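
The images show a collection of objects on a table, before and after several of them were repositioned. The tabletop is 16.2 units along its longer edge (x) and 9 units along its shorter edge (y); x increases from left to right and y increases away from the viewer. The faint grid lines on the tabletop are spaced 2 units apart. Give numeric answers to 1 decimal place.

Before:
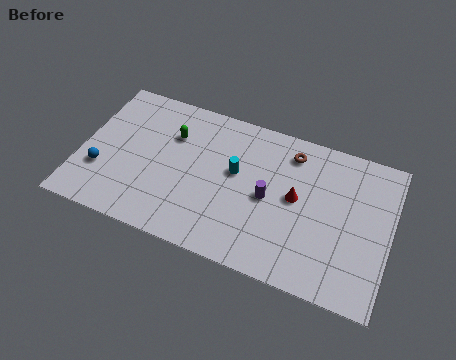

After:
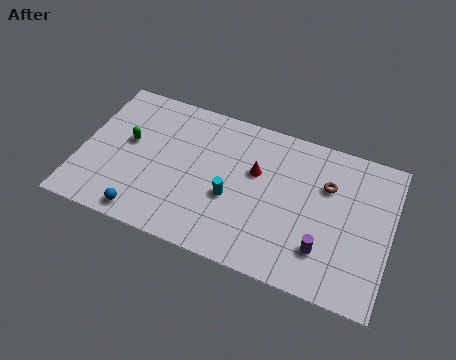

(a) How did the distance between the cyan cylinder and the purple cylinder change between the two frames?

+3.1

Before: roughly 2.0 units apart; after: 5.1. That's 3.1 units further apart.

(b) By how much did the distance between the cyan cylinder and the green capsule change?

+2.1

Before: roughly 3.7 units apart; after: 5.8. That's 2.1 units further apart.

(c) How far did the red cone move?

2.3

The red cone moved from about (11.3, 4.8) to (9.1, 5.6), a distance of √(2.2² + 0.8²) ≈ 2.3.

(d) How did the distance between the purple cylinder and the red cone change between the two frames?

+3.5

They were about 1.5 units apart before and 5.0 after — 3.5 units further apart.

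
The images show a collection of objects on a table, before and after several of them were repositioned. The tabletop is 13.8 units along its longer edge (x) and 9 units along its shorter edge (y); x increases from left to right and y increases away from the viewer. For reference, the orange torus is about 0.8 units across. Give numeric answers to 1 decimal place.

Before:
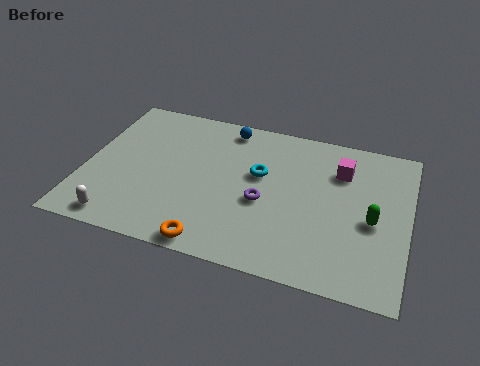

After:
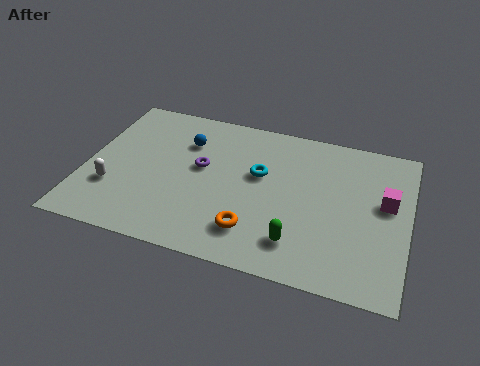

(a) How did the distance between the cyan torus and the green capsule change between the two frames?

-1.1

They were about 5.1 units apart before and 4.0 after — 1.1 units closer together.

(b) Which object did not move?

the cyan torus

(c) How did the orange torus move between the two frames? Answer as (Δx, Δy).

(1.6, 1.2)

The orange torus started near (5.8, 0.8) and ended near (7.4, 2.0).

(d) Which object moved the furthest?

the green capsule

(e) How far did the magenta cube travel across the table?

2.4

The magenta cube was near (10.8, 6.6) before and (12.8, 5.2) after, so it travelled √(2.0² + 1.4²) ≈ 2.4 units.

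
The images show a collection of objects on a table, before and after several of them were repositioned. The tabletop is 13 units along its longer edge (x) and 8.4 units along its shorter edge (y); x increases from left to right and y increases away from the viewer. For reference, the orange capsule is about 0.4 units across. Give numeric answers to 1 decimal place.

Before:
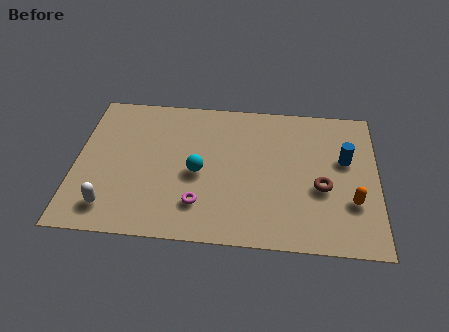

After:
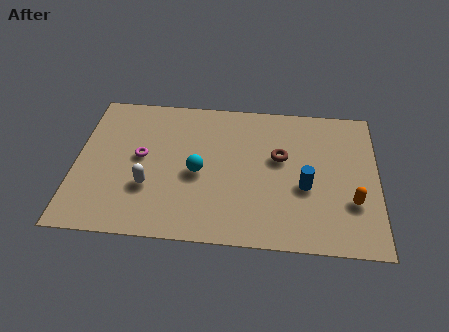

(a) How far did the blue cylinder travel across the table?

2.4

The blue cylinder moved from about (11.6, 5.1) to (9.9, 3.4), a distance of √(1.7² + 1.7²) ≈ 2.4.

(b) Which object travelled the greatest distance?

the magenta torus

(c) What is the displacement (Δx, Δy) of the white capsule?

(1.6, 1.3)

The white capsule started near (1.6, 1.5) and ended near (3.2, 2.8).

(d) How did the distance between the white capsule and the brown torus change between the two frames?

-3.2

They were about 9.2 units apart before and 6.0 after — 3.2 units closer together.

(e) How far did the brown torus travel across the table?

2.4

The brown torus was near (10.6, 3.4) before and (8.8, 5.0) after, so it travelled √(1.8² + 1.6²) ≈ 2.4 units.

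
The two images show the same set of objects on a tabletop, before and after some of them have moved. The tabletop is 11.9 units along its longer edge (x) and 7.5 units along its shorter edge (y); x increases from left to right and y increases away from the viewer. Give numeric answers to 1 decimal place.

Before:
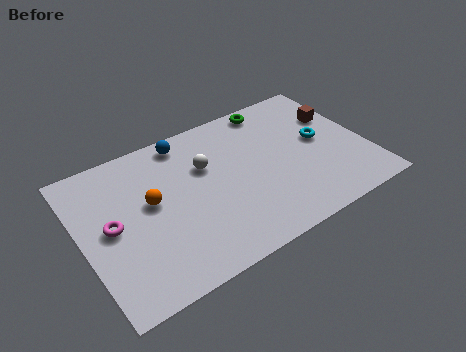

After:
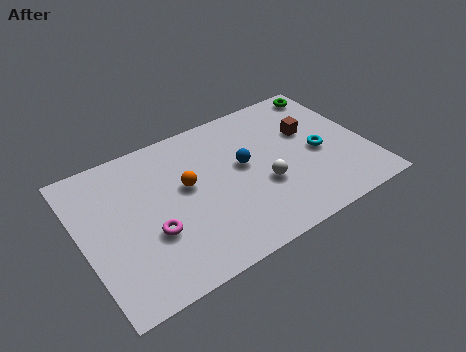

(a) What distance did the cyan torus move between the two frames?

0.6

From (10.1, 4.0) to (9.9, 3.4), the cyan torus covered √(0.2² + 0.6²) ≈ 0.6 units.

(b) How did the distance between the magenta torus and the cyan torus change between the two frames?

-1.7

Before: roughly 8.9 units apart; after: 7.2. That's 1.7 units closer together.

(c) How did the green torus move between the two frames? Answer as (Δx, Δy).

(2.5, -0.1)

The green torus was at about (8.5, 6.7) and moved to about (11.0, 6.6).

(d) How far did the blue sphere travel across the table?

3.2

From (4.7, 6.6) to (6.8, 4.2), the blue sphere covered √(2.1² + 2.4²) ≈ 3.2 units.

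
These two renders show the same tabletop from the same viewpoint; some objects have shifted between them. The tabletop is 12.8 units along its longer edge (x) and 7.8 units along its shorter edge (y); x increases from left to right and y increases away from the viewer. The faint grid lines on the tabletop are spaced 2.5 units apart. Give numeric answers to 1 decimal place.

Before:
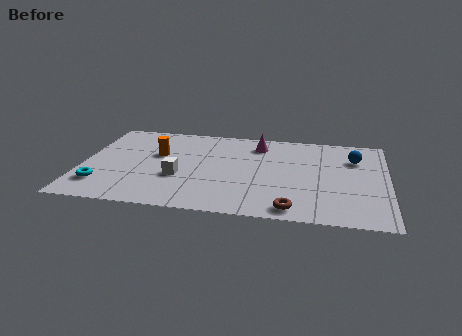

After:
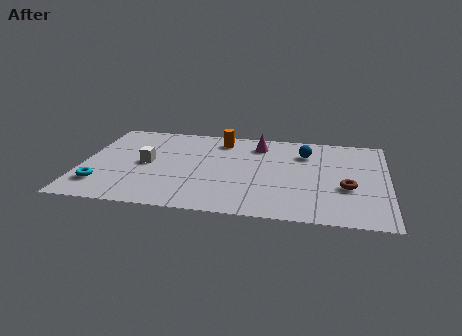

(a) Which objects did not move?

the magenta cone and the cyan torus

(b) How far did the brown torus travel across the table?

3.0

From (8.9, 0.9) to (11.1, 3.0), the brown torus covered √(2.2² + 2.1²) ≈ 3.0 units.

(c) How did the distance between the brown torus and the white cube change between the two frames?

+3.2

They were about 5.2 units apart before and 8.4 after — 3.2 units further apart.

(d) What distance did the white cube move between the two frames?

1.7

The white cube moved from about (4.1, 2.9) to (2.7, 3.9), a distance of √(1.4² + 1.0²) ≈ 1.7.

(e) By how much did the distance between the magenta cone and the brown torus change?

-0.6

They were about 5.6 units apart before and 5.0 after — 0.6 units closer together.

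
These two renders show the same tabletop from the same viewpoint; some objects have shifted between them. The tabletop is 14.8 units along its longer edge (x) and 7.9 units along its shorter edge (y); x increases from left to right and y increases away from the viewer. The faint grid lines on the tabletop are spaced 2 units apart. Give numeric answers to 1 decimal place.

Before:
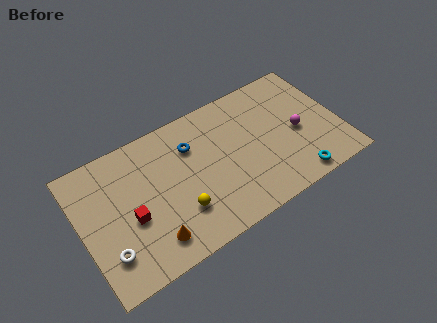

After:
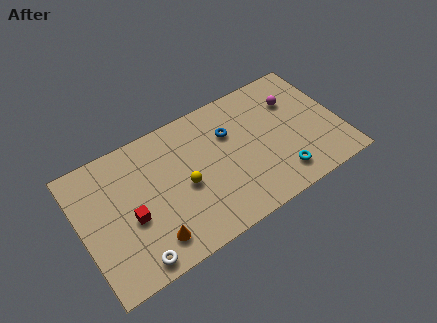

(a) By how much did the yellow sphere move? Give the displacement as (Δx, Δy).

(0.5, 1.3)

The yellow sphere started near (5.3, 2.3) and ended near (5.8, 3.6).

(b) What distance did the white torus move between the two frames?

1.7

The white torus was near (1.2, 2.0) before and (2.5, 0.9) after, so it travelled √(1.3² + 1.1²) ≈ 1.7 units.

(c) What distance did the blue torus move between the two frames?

2.2

The blue torus was near (6.5, 5.7) before and (8.7, 5.4) after, so it travelled √(2.2² + 0.3²) ≈ 2.2 units.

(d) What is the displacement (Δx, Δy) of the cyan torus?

(-0.8, 0.6)

The cyan torus was at about (11.8, 0.9) and moved to about (11.0, 1.5).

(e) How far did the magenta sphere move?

2.0

From (12.4, 3.6) to (12.5, 5.6), the magenta sphere covered √(0.1² + 2.0²) ≈ 2.0 units.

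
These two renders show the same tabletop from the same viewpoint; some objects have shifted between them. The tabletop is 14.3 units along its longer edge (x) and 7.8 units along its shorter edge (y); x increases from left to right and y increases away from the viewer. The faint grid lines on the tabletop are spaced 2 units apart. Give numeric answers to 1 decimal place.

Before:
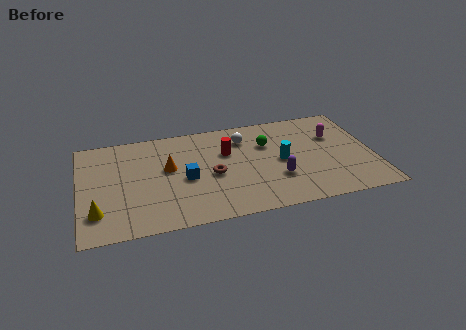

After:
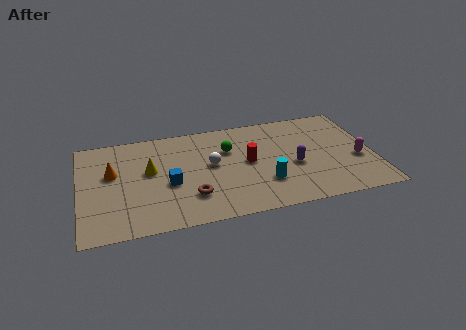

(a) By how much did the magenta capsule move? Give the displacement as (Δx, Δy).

(1.0, -2.1)

The magenta capsule started near (12.5, 5.2) and ended near (13.5, 3.1).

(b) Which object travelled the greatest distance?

the yellow cone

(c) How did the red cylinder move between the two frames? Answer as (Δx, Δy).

(1.0, -1.0)

The red cylinder started near (7.2, 5.1) and ended near (8.2, 4.1).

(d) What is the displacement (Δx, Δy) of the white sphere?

(-1.7, -1.7)

The white sphere started near (8.1, 6.0) and ended near (6.4, 4.3).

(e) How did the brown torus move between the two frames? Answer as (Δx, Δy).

(-1.1, -1.4)

The brown torus started near (6.4, 3.5) and ended near (5.3, 2.1).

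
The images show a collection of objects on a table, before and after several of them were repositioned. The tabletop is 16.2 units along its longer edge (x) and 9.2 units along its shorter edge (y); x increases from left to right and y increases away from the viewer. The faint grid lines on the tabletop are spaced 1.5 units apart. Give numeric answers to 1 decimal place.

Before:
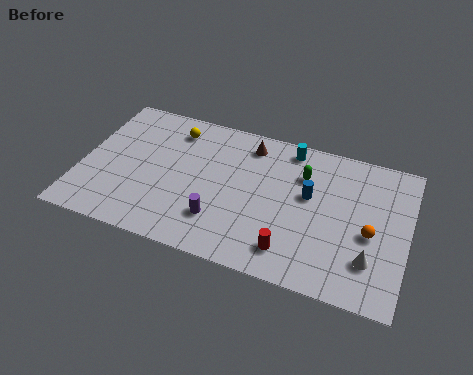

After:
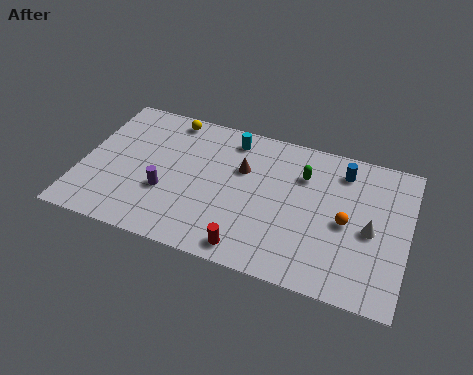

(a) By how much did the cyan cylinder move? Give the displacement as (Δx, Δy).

(-2.9, -0.3)

The cyan cylinder was at about (10.1, 8.1) and moved to about (7.2, 7.8).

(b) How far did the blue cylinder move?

2.6

From (11.3, 5.4) to (12.8, 7.5), the blue cylinder covered √(1.5² + 2.1²) ≈ 2.6 units.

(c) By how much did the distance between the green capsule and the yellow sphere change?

+0.4

They were about 6.7 units apart before and 7.1 after — 0.4 units further apart.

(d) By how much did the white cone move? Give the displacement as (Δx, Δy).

(-0.1, 1.8)

The white cone started near (14.5, 2.4) and ended near (14.4, 4.2).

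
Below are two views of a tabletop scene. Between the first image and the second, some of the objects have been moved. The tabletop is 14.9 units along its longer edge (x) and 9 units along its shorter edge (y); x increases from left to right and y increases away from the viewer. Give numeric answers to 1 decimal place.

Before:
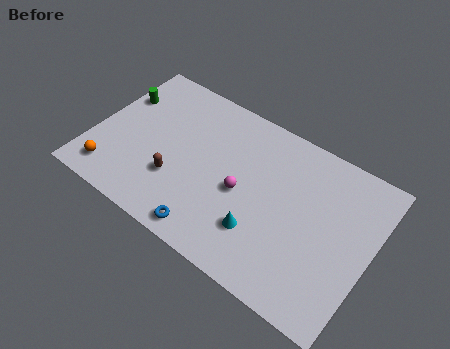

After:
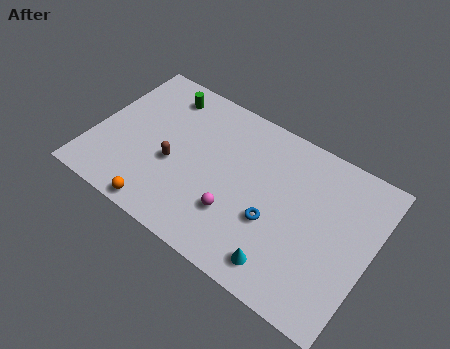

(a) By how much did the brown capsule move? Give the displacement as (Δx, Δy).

(-0.3, 0.8)

The brown capsule was at about (4.7, 2.9) and moved to about (4.4, 3.7).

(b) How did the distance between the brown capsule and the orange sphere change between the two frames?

-0.7

The distance was about 3.6 in the first image and 2.9 in the second, so they moved 0.7 units closer together.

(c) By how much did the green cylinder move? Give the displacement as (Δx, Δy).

(2.2, 1.3)

From the two frames, the green cylinder sits at roughly (0.9, 6.2) before and (3.1, 7.5) after.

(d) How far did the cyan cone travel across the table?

1.8

The cyan cone was near (9.4, 2.5) before and (10.8, 1.4) after, so it travelled √(1.4² + 1.1²) ≈ 1.8 units.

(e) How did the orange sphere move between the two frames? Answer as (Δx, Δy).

(2.9, -0.7)

From the two frames, the orange sphere sits at roughly (1.4, 1.5) before and (4.3, 0.8) after.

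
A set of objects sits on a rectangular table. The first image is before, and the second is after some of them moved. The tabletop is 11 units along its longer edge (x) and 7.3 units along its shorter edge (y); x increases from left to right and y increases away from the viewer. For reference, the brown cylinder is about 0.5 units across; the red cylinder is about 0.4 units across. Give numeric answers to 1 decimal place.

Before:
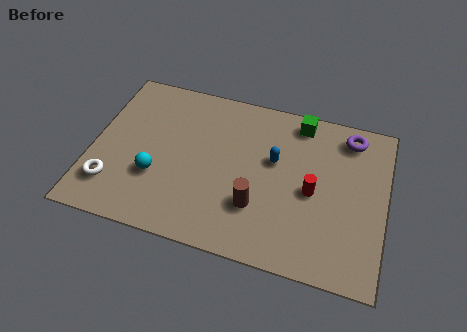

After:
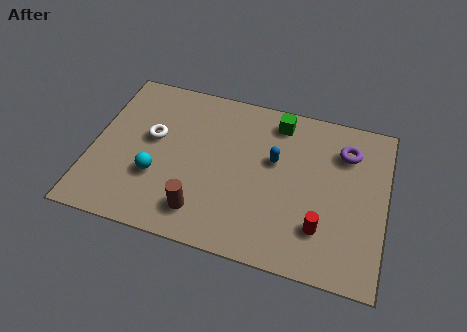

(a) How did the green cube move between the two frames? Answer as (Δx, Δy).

(-0.8, -0.2)

The green cube started near (7.6, 6.4) and ended near (6.8, 6.2).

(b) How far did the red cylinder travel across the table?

1.6

The red cylinder was near (8.3, 3.4) before and (8.7, 1.9) after, so it travelled √(0.4² + 1.5²) ≈ 1.6 units.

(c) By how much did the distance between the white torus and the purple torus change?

-2.4

They were about 9.7 units apart before and 7.3 after — 2.4 units closer together.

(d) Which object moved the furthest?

the white torus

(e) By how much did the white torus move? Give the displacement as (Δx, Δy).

(1.3, 2.5)

The white torus started near (0.9, 1.7) and ended near (2.2, 4.2).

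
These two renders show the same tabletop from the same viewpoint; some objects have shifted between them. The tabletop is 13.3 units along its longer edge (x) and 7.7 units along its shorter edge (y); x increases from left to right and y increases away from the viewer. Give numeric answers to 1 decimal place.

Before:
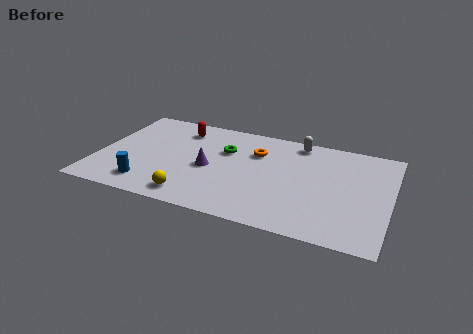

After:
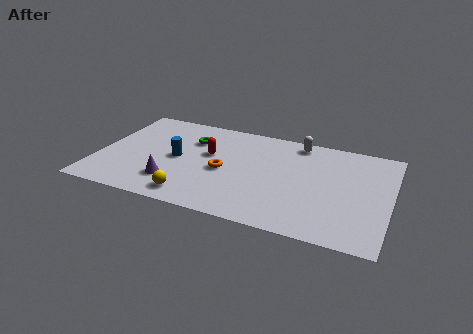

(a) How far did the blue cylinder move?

2.6

The blue cylinder was near (2.5, 1.4) before and (3.6, 3.8) after, so it travelled √(1.1² + 2.4²) ≈ 2.6 units.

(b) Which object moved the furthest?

the blue cylinder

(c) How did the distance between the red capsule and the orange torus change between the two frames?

-2.3

They were about 3.7 units apart before and 1.4 after — 2.3 units closer together.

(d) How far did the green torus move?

1.6

The green torus was near (5.7, 5.1) before and (4.1, 5.5) after, so it travelled √(1.6² + 0.4²) ≈ 1.6 units.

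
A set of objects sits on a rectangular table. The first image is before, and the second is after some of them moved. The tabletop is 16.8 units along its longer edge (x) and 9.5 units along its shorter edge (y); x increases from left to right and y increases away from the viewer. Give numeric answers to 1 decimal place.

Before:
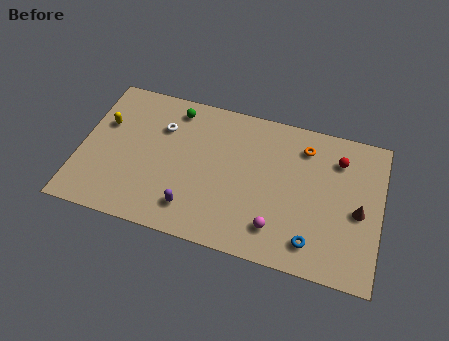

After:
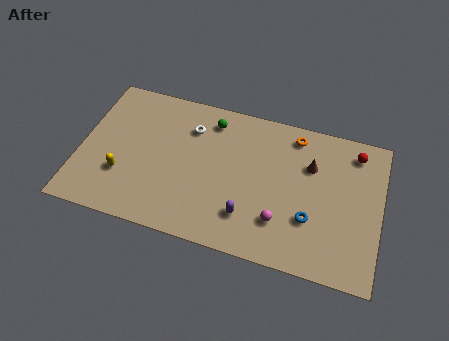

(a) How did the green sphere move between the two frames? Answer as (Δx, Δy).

(2.1, -0.2)

The green sphere was at about (5.0, 8.1) and moved to about (7.1, 7.9).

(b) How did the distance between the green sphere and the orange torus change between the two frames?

-2.7

The distance was about 7.4 in the first image and 4.7 in the second, so they moved 2.7 units closer together.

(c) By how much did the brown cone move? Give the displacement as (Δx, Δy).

(-2.8, 2.2)

The brown cone was at about (15.6, 4.3) and moved to about (12.8, 6.5).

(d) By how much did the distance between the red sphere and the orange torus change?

+1.5

The distance was about 1.9 in the first image and 3.4 in the second, so they moved 1.5 units further apart.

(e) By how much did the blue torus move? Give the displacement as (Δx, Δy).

(-0.2, 1.4)

From the two frames, the blue torus sits at roughly (13.2, 1.7) before and (13.0, 3.1) after.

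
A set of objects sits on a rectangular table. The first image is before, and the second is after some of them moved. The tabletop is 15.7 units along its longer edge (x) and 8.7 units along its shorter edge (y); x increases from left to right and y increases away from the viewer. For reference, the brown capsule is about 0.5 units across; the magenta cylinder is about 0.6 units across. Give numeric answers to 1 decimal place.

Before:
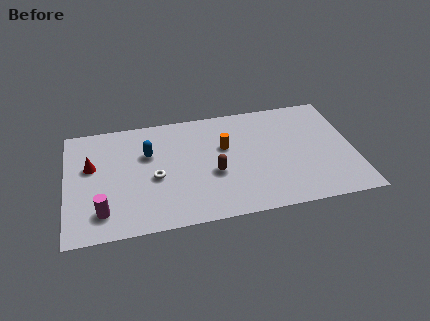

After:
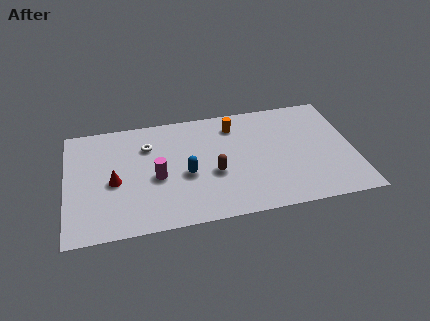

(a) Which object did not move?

the brown capsule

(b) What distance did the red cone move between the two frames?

1.8

The red cone was near (1.4, 5.3) before and (2.6, 3.9) after, so it travelled √(1.2² + 1.4²) ≈ 1.8 units.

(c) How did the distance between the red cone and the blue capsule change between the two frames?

+0.8

They were about 3.1 units apart before and 3.9 after — 0.8 units further apart.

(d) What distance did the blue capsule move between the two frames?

2.8

From (4.5, 5.7) to (6.5, 3.7), the blue capsule covered √(2.0² + 2.0²) ≈ 2.8 units.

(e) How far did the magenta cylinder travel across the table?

3.6

The magenta cylinder moved from about (1.9, 1.8) to (4.9, 3.8), a distance of √(3.0² + 2.0²) ≈ 3.6.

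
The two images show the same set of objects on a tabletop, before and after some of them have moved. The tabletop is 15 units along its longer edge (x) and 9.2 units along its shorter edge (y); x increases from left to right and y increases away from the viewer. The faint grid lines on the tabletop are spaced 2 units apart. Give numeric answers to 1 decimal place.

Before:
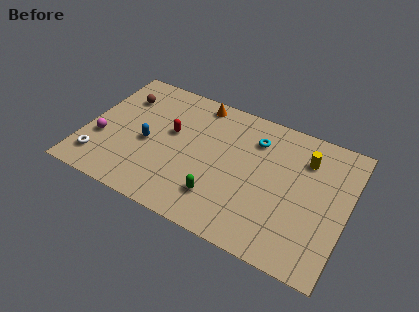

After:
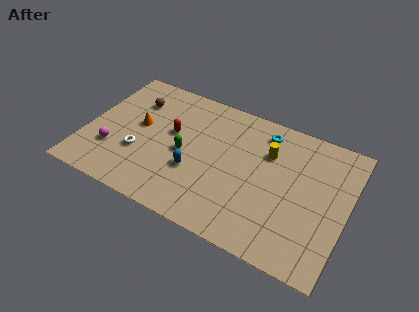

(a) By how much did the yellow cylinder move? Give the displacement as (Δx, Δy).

(-2.1, -0.5)

From the two frames, the yellow cylinder sits at roughly (12.4, 6.9) before and (10.3, 6.4) after.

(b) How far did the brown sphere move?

0.7

From (1.7, 6.8) to (2.4, 6.8), the brown sphere covered √(0.7² + 0.0²) ≈ 0.7 units.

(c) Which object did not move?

the red capsule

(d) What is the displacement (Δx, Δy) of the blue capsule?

(2.8, -0.8)

The blue capsule was at about (3.6, 4.1) and moved to about (6.4, 3.3).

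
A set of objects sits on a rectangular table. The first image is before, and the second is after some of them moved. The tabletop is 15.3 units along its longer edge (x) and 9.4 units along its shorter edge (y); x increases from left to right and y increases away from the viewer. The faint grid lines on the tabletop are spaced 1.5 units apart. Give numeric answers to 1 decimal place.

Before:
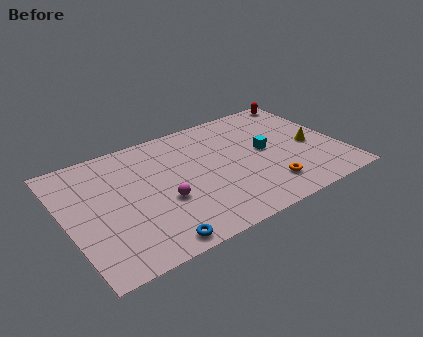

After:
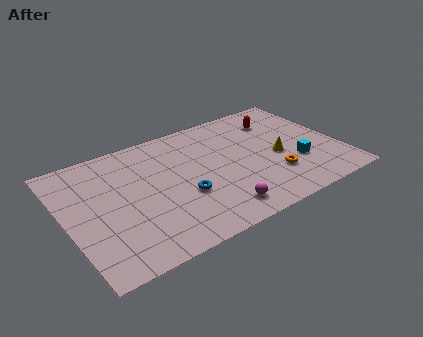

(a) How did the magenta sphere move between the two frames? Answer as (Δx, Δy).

(2.7, -2.1)

The magenta sphere started near (5.2, 3.6) and ended near (7.9, 1.5).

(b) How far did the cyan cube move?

2.3

The cyan cube was near (11.2, 4.9) before and (12.7, 3.1) after, so it travelled √(1.5² + 1.8²) ≈ 2.3 units.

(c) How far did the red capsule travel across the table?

2.3

The red capsule was near (14.3, 8.5) before and (12.4, 7.2) after, so it travelled √(1.9² + 1.3²) ≈ 2.3 units.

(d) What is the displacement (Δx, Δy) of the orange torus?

(0.5, 0.7)

From the two frames, the orange torus sits at roughly (10.8, 2.0) before and (11.3, 2.7) after.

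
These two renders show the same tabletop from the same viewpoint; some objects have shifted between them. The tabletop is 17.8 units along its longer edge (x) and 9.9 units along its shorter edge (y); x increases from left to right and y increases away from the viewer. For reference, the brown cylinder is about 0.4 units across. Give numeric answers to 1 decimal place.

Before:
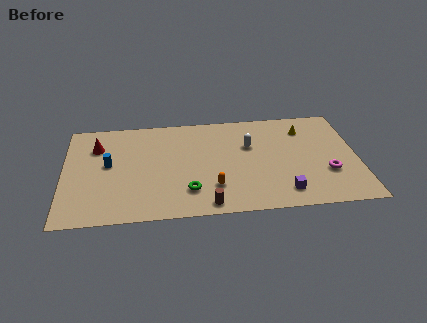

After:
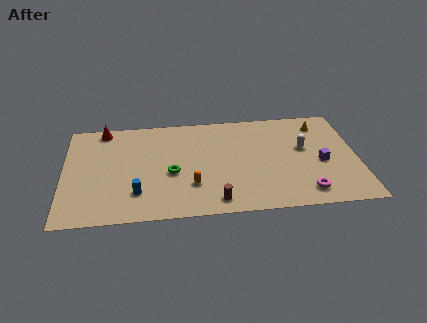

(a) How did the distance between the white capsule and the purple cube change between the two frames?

-3.3

Before: roughly 5.1 units apart; after: 1.8. That's 3.3 units closer together.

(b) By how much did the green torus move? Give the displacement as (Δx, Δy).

(-1.0, 1.8)

The green torus was at about (7.5, 2.4) and moved to about (6.5, 4.2).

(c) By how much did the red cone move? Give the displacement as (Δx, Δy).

(0.4, 1.7)

From the two frames, the red cone sits at roughly (2.0, 7.2) before and (2.4, 8.9) after.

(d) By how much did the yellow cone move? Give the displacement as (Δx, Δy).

(1.0, 0.4)

The yellow cone started near (14.7, 7.7) and ended near (15.7, 8.1).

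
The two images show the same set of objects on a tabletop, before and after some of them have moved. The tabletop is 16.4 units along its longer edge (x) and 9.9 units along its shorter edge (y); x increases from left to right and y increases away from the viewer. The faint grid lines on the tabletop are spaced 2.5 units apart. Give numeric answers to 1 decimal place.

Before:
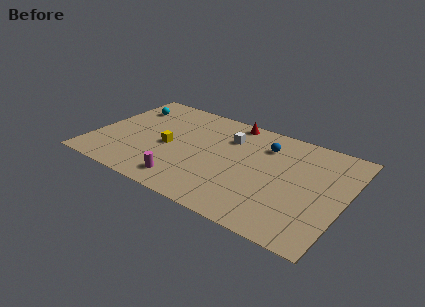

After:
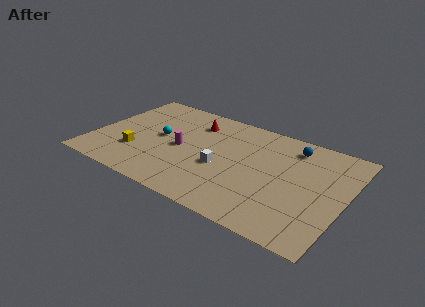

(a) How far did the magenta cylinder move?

3.2

The magenta cylinder moved from about (6.5, 1.6) to (5.7, 4.7), a distance of √(0.8² + 3.1²) ≈ 3.2.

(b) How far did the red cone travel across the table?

2.6

The red cone moved from about (8.4, 9.0) to (6.1, 7.7), a distance of √(2.3² + 1.3²) ≈ 2.6.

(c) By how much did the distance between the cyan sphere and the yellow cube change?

-2.0

The distance was about 4.5 in the first image and 2.5 in the second, so they moved 2.0 units closer together.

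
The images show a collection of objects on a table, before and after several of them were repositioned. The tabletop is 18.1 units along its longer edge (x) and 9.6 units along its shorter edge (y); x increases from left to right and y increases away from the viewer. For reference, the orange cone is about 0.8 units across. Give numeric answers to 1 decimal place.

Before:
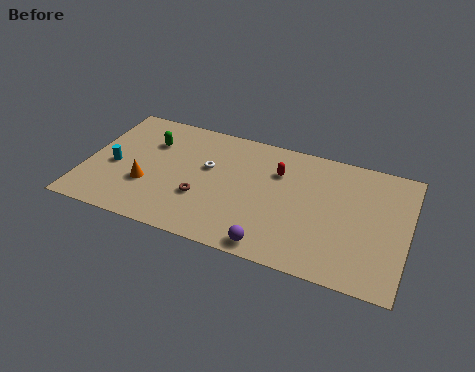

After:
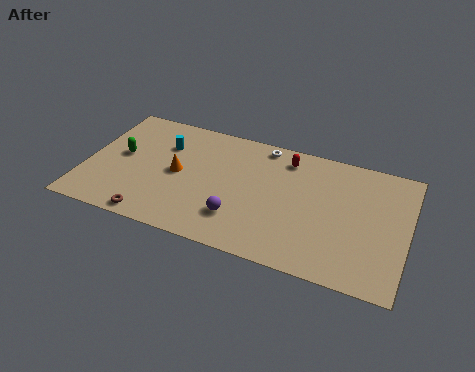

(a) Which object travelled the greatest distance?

the white torus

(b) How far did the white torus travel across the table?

4.0

The white torus moved from about (6.8, 5.8) to (9.7, 8.6), a distance of √(2.9² + 2.8²) ≈ 4.0.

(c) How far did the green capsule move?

2.2

The green capsule was near (3.4, 6.8) before and (1.9, 5.2) after, so it travelled √(1.5² + 1.6²) ≈ 2.2 units.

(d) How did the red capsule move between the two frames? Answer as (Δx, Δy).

(0.4, 1.2)

The red capsule started near (10.7, 6.8) and ended near (11.1, 8.0).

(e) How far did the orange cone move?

2.2

The orange cone moved from about (3.6, 3.3) to (5.2, 4.8), a distance of √(1.6² + 1.5²) ≈ 2.2.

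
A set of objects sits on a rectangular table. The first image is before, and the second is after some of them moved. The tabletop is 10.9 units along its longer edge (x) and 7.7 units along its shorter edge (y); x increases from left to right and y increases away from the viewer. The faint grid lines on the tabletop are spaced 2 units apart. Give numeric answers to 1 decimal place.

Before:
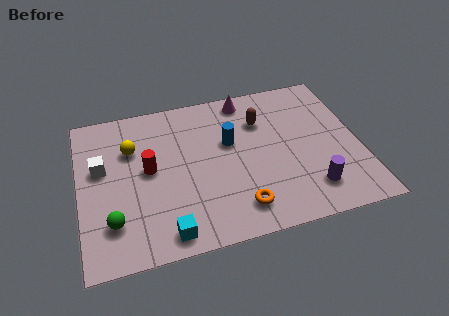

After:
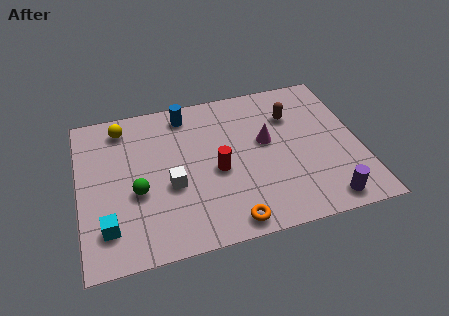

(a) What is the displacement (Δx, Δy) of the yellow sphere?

(-0.3, 1.2)

From the two frames, the yellow sphere sits at roughly (2.1, 5.3) before and (1.8, 6.5) after.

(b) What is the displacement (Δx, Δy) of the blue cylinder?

(-1.6, 1.9)

The blue cylinder was at about (5.9, 4.7) and moved to about (4.3, 6.6).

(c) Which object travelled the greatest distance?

the white cube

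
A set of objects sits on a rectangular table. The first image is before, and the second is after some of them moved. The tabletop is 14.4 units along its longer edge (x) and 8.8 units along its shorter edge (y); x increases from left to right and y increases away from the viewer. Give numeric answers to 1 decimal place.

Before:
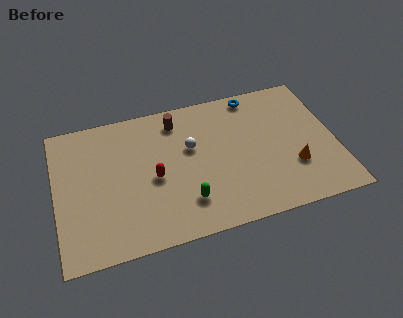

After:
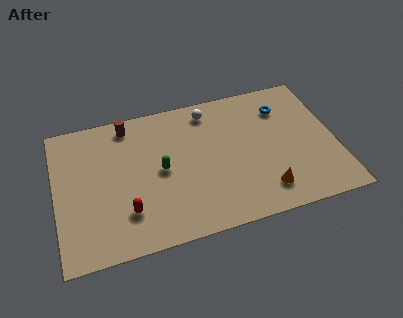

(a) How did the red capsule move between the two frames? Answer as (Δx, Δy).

(-1.5, -1.7)

The red capsule started near (5.0, 4.0) and ended near (3.5, 2.3).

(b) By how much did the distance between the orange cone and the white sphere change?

+0.6

They were about 5.7 units apart before and 6.3 after — 0.6 units further apart.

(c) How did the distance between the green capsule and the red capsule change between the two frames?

+0.4

Before: roughly 2.4 units apart; after: 2.8. That's 0.4 units further apart.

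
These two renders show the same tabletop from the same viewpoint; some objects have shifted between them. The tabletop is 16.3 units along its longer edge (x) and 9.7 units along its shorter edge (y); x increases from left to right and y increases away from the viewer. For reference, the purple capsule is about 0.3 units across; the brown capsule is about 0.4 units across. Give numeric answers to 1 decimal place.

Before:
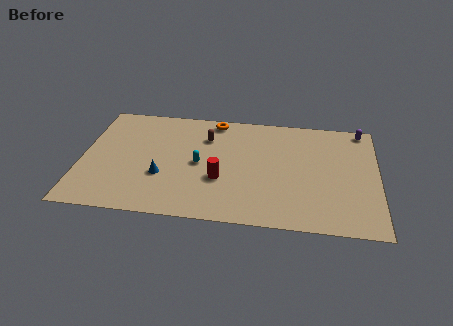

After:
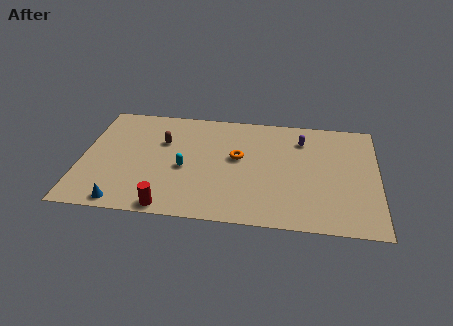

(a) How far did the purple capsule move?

3.5

The purple capsule was near (15.4, 8.8) before and (12.1, 7.5) after, so it travelled √(3.3² + 1.3²) ≈ 3.5 units.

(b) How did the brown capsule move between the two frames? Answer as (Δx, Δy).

(-2.4, -0.7)

From the two frames, the brown capsule sits at roughly (6.8, 7.1) before and (4.4, 6.4) after.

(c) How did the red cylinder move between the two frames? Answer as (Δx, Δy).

(-2.7, -2.7)

From the two frames, the red cylinder sits at roughly (7.7, 3.5) before and (5.0, 0.8) after.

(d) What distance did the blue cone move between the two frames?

3.2

The blue cone moved from about (4.5, 3.4) to (2.5, 0.9), a distance of √(2.0² + 2.5²) ≈ 3.2.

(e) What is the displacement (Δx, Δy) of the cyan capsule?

(-0.8, -0.5)

The cyan capsule was at about (6.5, 4.7) and moved to about (5.7, 4.2).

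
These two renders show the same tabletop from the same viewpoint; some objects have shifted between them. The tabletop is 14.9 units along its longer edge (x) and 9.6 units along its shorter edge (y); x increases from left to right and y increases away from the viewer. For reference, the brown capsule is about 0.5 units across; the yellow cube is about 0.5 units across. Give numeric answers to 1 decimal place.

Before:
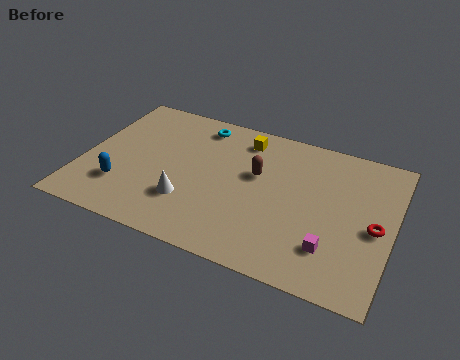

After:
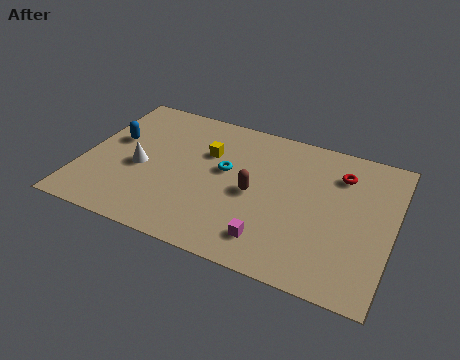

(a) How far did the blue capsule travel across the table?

3.2

The blue capsule was near (2.1, 2.6) before and (1.3, 5.7) after, so it travelled √(0.8² + 3.1²) ≈ 3.2 units.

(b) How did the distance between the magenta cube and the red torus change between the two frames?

+3.4

They were about 2.8 units apart before and 6.2 after — 3.4 units further apart.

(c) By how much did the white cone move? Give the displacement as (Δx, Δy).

(-2.5, 1.4)

From the two frames, the white cone sits at roughly (5.3, 2.8) before and (2.8, 4.2) after.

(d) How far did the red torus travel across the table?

3.5

From (14.1, 4.4) to (12.2, 7.3), the red torus covered √(1.9² + 2.9²) ≈ 3.5 units.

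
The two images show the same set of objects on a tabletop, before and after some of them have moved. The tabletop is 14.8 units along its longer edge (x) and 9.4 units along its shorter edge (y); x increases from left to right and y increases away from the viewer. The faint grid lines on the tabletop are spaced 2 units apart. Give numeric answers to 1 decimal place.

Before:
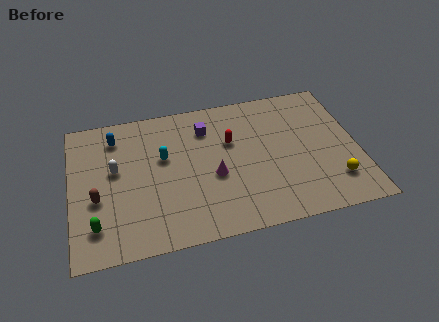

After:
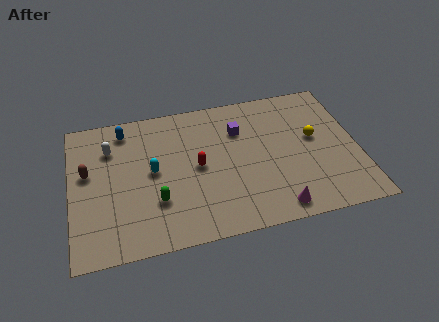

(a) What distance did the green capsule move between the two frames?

3.2

The green capsule moved from about (1.2, 2.0) to (4.3, 2.9), a distance of √(3.1² + 0.9²) ≈ 3.2.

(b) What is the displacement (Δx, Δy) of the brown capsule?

(-0.4, 1.8)

The brown capsule started near (1.3, 3.7) and ended near (0.9, 5.5).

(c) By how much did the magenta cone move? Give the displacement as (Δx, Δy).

(3.0, -2.8)

The magenta cone started near (7.3, 3.9) and ended near (10.3, 1.1).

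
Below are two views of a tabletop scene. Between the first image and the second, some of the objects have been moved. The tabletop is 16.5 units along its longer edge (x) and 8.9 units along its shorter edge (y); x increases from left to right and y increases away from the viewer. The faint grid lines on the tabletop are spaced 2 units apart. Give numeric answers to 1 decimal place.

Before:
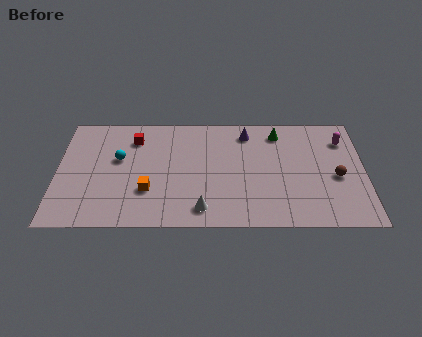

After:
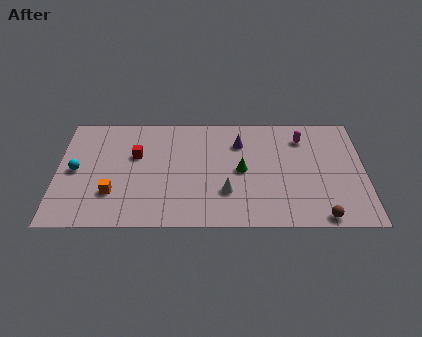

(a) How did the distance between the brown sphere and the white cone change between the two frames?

-2.3

The distance was about 7.6 in the first image and 5.3 in the second, so they moved 2.3 units closer together.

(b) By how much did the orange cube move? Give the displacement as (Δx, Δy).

(-1.9, -0.2)

The orange cube was at about (4.9, 2.8) and moved to about (3.0, 2.6).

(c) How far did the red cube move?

1.3

The red cube moved from about (4.1, 6.9) to (4.2, 5.6), a distance of √(0.1² + 1.3²) ≈ 1.3.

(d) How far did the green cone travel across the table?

3.6

The green cone moved from about (11.9, 7.4) to (9.9, 4.4), a distance of √(2.0² + 3.0²) ≈ 3.6.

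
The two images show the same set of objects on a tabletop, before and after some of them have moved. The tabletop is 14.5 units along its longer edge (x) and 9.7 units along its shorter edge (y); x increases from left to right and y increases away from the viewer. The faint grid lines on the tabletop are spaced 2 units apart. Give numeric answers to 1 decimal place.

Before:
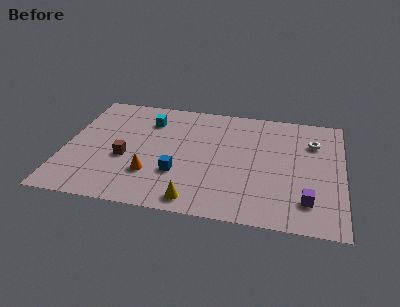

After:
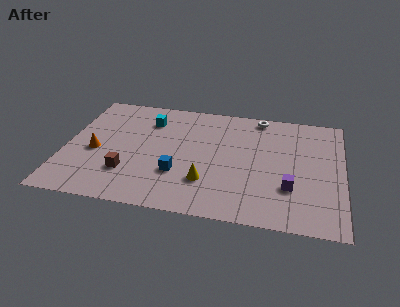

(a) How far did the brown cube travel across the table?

1.2

The brown cube moved from about (3.2, 3.9) to (3.4, 2.7), a distance of √(0.2² + 1.2²) ≈ 1.2.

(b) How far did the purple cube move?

1.3

The purple cube was near (12.7, 2.1) before and (11.8, 3.0) after, so it travelled √(0.9² + 0.9²) ≈ 1.3 units.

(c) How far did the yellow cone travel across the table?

1.7

From (7.0, 1.1) to (7.5, 2.7), the yellow cone covered √(0.5² + 1.6²) ≈ 1.7 units.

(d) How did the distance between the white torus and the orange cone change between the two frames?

+0.3

They were about 9.3 units apart before and 9.6 after — 0.3 units further apart.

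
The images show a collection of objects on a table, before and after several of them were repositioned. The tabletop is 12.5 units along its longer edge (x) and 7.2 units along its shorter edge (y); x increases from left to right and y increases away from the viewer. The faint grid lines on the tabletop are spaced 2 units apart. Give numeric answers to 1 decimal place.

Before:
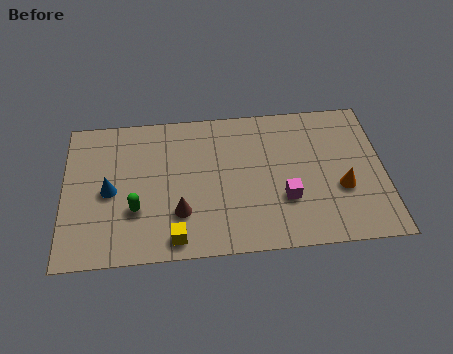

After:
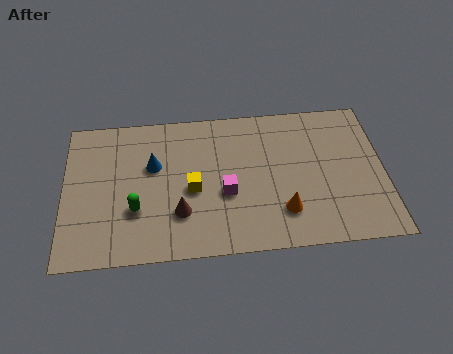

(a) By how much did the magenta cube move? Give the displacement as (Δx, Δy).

(-2.3, 0.5)

The magenta cube started near (8.6, 2.4) and ended near (6.3, 2.9).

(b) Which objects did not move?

the brown cone and the green capsule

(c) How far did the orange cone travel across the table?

2.5

From (10.8, 2.7) to (8.5, 1.8), the orange cone covered √(2.3² + 0.9²) ≈ 2.5 units.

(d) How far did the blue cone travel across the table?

2.0

From (1.8, 3.4) to (3.5, 4.5), the blue cone covered √(1.7² + 1.1²) ≈ 2.0 units.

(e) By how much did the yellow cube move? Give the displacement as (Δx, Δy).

(0.7, 2.3)

From the two frames, the yellow cube sits at roughly (4.3, 0.9) before and (5.0, 3.2) after.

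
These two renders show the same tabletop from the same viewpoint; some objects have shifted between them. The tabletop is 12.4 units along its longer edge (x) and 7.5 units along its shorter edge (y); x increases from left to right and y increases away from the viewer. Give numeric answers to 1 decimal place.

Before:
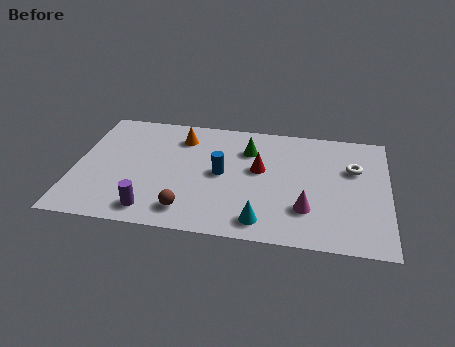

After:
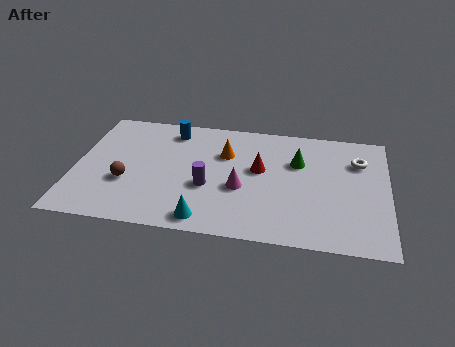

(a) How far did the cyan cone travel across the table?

2.2

The cyan cone moved from about (7.5, 1.1) to (5.3, 0.9), a distance of √(2.2² + 0.2²) ≈ 2.2.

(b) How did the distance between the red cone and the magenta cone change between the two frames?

-1.4

The distance was about 2.9 in the first image and 1.5 in the second, so they moved 1.4 units closer together.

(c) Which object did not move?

the red cone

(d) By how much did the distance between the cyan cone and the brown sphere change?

+0.8

The distance was about 2.9 in the first image and 3.7 in the second, so they moved 0.8 units further apart.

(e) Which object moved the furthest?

the blue cylinder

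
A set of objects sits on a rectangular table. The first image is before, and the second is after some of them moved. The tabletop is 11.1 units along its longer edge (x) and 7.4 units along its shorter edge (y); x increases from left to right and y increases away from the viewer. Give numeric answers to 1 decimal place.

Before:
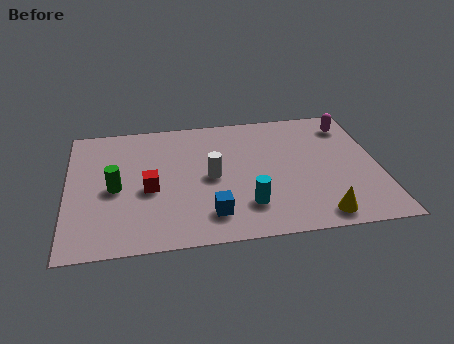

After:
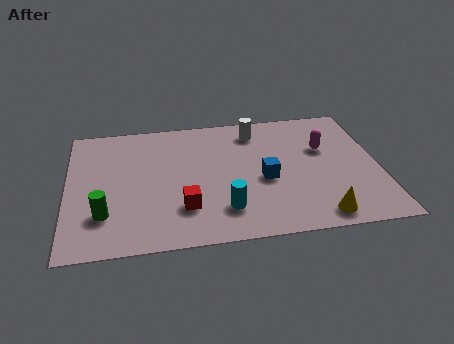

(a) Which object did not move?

the yellow cone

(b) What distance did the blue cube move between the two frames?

2.6

From (5.0, 1.5) to (7.0, 3.2), the blue cube covered √(2.0² + 1.7²) ≈ 2.6 units.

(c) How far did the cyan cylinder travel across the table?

0.8

From (6.3, 1.8) to (5.5, 1.7), the cyan cylinder covered √(0.8² + 0.1²) ≈ 0.8 units.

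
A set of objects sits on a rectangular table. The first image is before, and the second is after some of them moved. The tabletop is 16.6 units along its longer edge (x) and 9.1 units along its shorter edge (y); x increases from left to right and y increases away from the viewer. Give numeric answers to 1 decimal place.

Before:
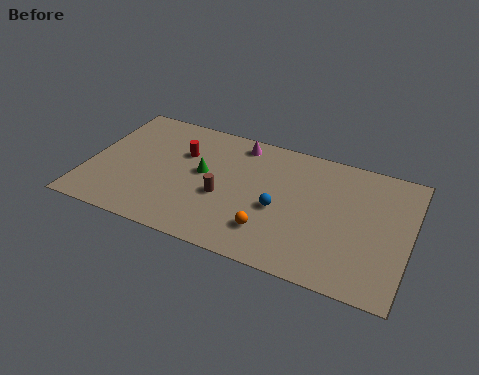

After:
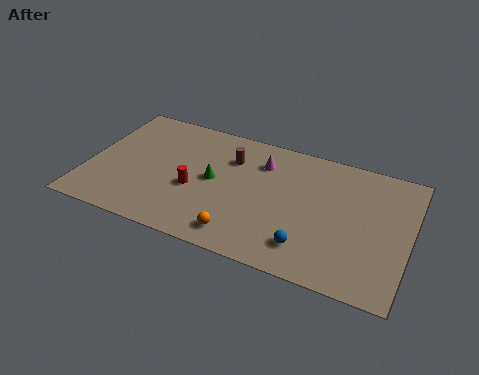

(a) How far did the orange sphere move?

1.6

From (9.7, 2.2) to (8.3, 1.4), the orange sphere covered √(1.4² + 0.8²) ≈ 1.6 units.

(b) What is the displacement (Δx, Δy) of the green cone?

(0.6, -0.3)

The green cone was at about (5.9, 5.0) and moved to about (6.5, 4.7).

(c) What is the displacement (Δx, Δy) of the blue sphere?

(1.7, -2.0)

From the two frames, the blue sphere sits at roughly (10.0, 3.9) before and (11.7, 1.9) after.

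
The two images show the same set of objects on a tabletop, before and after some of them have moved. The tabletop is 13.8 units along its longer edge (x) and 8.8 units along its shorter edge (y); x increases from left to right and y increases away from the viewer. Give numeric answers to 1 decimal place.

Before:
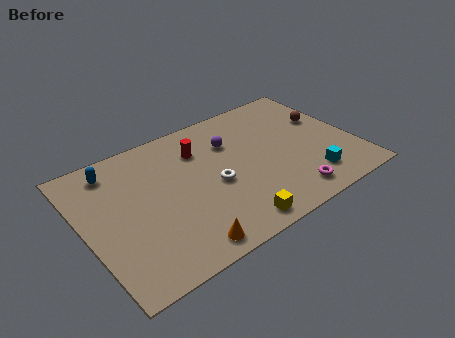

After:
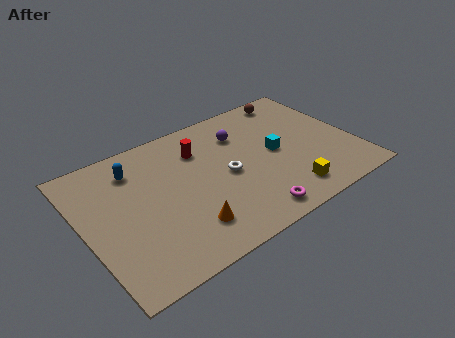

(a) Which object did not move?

the red cylinder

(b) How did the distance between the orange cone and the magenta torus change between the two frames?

-2.4

They were about 5.6 units apart before and 3.2 after — 2.4 units closer together.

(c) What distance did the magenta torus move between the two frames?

2.1

The magenta torus moved from about (9.9, 1.3) to (7.8, 1.1), a distance of √(2.1² + 0.2²) ≈ 2.1.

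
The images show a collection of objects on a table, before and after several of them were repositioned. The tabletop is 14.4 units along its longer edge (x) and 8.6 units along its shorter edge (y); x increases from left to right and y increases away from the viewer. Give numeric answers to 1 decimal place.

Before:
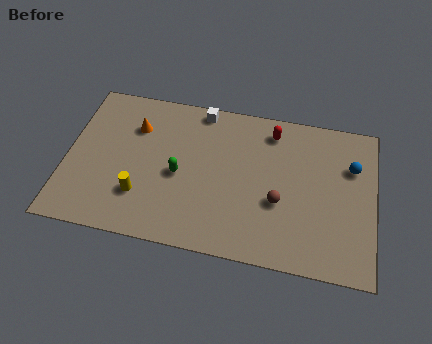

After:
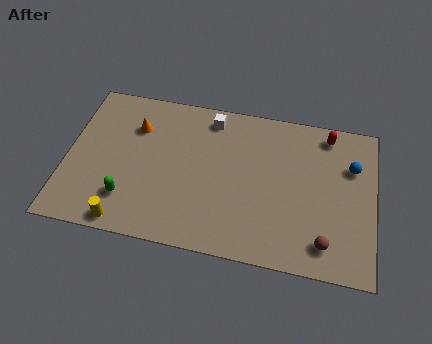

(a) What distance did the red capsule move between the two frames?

2.6

From (9.5, 7.2) to (12.1, 7.5), the red capsule covered √(2.6² + 0.3²) ≈ 2.6 units.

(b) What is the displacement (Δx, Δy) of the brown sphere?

(2.2, -1.8)

The brown sphere started near (10.0, 3.3) and ended near (12.2, 1.5).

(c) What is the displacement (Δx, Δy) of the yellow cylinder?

(-0.6, -1.6)

The yellow cylinder was at about (3.6, 2.4) and moved to about (3.0, 0.8).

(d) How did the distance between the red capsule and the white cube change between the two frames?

+2.0

They were about 3.5 units apart before and 5.5 after — 2.0 units further apart.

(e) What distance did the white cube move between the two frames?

0.6

The white cube moved from about (6.1, 7.8) to (6.6, 7.4), a distance of √(0.5² + 0.4²) ≈ 0.6.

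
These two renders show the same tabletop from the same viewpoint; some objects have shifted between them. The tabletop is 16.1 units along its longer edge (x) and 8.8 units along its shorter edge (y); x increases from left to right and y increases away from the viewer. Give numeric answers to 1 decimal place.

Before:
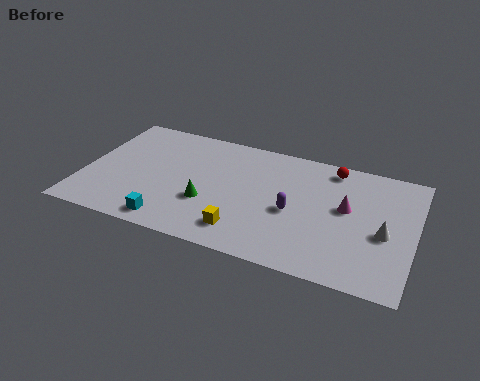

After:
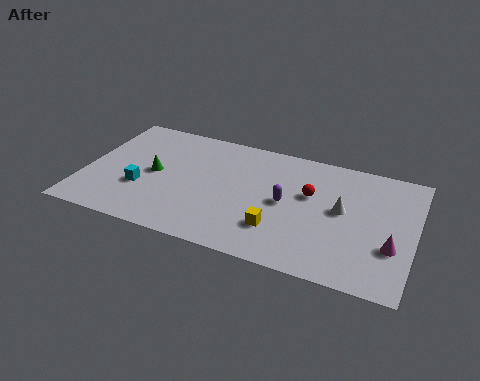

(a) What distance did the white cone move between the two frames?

2.3

From (14.7, 3.8) to (12.6, 4.8), the white cone covered √(2.1² + 1.0²) ≈ 2.3 units.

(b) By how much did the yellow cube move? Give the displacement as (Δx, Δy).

(1.6, 0.7)

The yellow cube was at about (8.1, 1.7) and moved to about (9.7, 2.4).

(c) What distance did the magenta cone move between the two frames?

3.0

From (12.8, 5.0) to (15.1, 3.0), the magenta cone covered √(2.3² + 2.0²) ≈ 3.0 units.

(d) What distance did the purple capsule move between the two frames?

0.6

From (10.3, 3.9) to (9.9, 4.4), the purple capsule covered √(0.4² + 0.5²) ≈ 0.6 units.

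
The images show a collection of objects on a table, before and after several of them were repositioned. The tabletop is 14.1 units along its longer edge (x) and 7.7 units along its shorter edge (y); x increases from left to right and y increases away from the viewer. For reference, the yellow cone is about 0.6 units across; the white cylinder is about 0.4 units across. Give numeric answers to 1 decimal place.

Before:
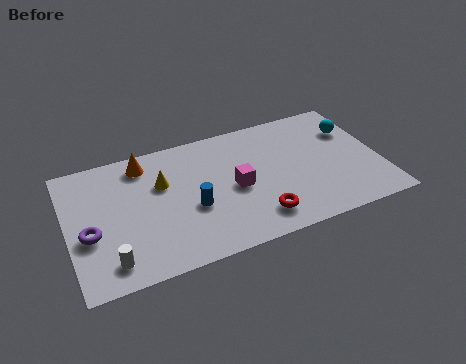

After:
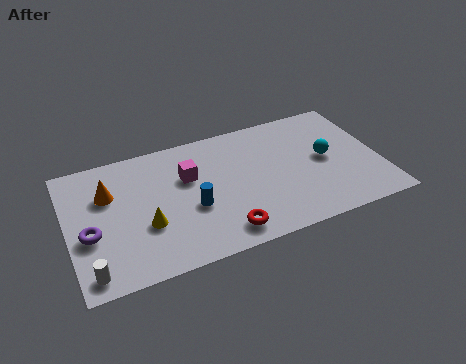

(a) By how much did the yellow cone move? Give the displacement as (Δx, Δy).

(-0.9, -2.2)

The yellow cone was at about (4.3, 5.0) and moved to about (3.4, 2.8).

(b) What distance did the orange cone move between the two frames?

2.1

The orange cone moved from about (3.6, 6.5) to (1.9, 5.2), a distance of √(1.7² + 1.3²) ≈ 2.1.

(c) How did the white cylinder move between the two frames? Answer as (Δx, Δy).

(-0.9, -0.3)

The white cylinder started near (1.7, 1.3) and ended near (0.8, 1.0).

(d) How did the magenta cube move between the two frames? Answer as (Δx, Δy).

(-2.0, 1.4)

The magenta cube started near (7.5, 3.6) and ended near (5.5, 5.0).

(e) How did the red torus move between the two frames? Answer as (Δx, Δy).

(-1.6, -0.3)

The red torus started near (8.3, 1.5) and ended near (6.7, 1.2).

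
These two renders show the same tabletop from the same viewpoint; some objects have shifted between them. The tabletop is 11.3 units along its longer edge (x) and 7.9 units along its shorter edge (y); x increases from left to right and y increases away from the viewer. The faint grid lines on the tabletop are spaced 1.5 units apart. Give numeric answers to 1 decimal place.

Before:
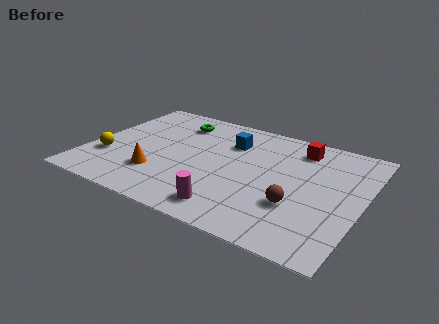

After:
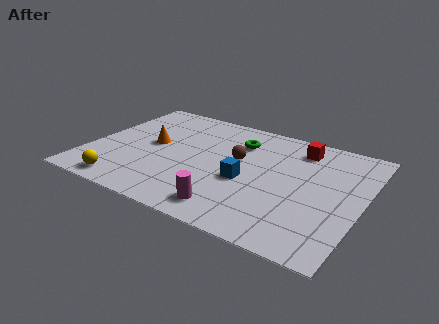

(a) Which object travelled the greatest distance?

the brown sphere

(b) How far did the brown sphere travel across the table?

3.4

From (8.8, 2.6) to (6.1, 4.6), the brown sphere covered √(2.7² + 2.0²) ≈ 3.4 units.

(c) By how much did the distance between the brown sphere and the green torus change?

-5.4

The distance was about 6.7 in the first image and 1.3 in the second, so they moved 5.4 units closer together.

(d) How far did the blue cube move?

2.6

The blue cube was near (5.6, 5.7) before and (6.6, 3.3) after, so it travelled √(1.0² + 2.4²) ≈ 2.6 units.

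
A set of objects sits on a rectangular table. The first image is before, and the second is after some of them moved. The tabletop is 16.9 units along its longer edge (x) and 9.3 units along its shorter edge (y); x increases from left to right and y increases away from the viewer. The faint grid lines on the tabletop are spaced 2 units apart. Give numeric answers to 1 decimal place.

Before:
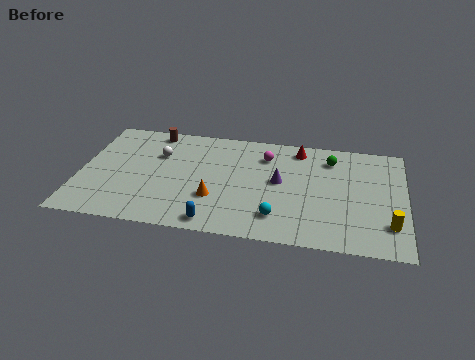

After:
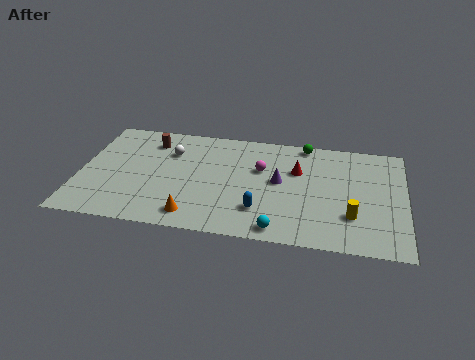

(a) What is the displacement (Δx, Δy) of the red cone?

(0.0, -1.9)

The red cone was at about (11.3, 8.0) and moved to about (11.3, 6.1).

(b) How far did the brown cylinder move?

0.9

The brown cylinder moved from about (3.6, 8.3) to (3.5, 7.4), a distance of √(0.1² + 0.9²) ≈ 0.9.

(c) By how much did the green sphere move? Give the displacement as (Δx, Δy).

(-1.4, 1.1)

The green sphere started near (13.0, 7.4) and ended near (11.6, 8.5).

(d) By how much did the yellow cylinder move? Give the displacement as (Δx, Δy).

(-1.9, 0.4)

The yellow cylinder was at about (16.1, 2.3) and moved to about (14.2, 2.7).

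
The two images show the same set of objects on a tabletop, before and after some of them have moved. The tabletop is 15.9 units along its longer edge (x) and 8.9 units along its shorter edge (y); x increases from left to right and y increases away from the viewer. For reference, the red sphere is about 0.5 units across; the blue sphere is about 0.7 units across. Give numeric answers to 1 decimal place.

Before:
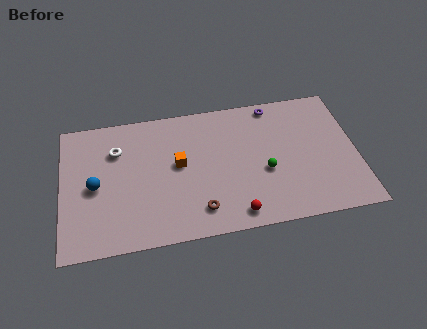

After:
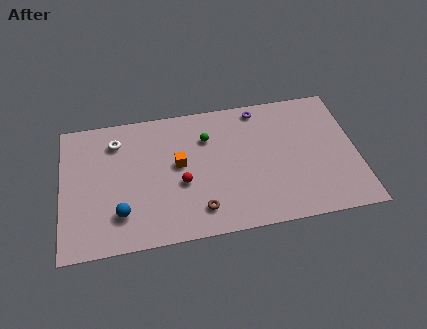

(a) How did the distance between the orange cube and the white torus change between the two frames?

+0.3

The distance was about 3.6 in the first image and 3.9 in the second, so they moved 0.3 units further apart.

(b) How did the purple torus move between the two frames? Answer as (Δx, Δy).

(-0.8, -0.1)

The purple torus was at about (11.6, 8.0) and moved to about (10.8, 7.9).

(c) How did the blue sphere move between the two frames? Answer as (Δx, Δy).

(1.3, -2.0)

The blue sphere started near (1.8, 4.2) and ended near (3.1, 2.2).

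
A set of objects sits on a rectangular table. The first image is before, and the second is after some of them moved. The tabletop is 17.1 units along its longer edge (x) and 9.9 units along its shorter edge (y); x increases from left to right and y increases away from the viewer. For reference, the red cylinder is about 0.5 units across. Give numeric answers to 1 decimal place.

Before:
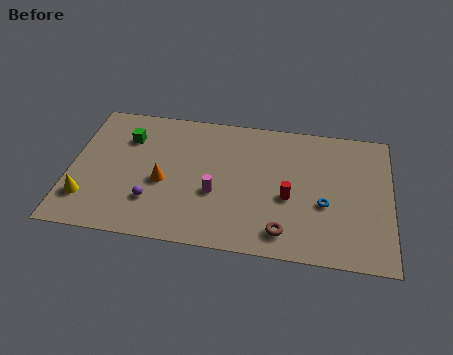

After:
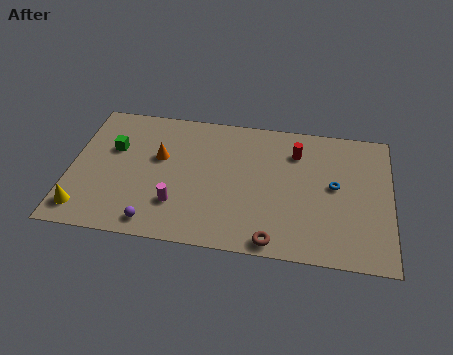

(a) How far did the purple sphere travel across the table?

1.5

The purple sphere was near (4.5, 2.7) before and (4.7, 1.2) after, so it travelled √(0.2² + 1.5²) ≈ 1.5 units.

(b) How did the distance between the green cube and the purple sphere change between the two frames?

+0.9

They were about 4.8 units apart before and 5.7 after — 0.9 units further apart.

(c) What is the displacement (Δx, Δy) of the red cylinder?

(0.3, 3.4)

The red cylinder started near (11.7, 4.1) and ended near (12.0, 7.5).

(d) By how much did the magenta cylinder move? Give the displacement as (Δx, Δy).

(-2.0, -1.1)

From the two frames, the magenta cylinder sits at roughly (7.8, 3.8) before and (5.8, 2.7) after.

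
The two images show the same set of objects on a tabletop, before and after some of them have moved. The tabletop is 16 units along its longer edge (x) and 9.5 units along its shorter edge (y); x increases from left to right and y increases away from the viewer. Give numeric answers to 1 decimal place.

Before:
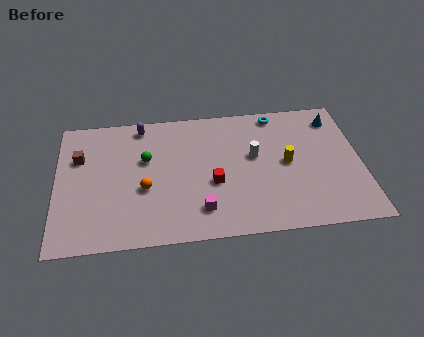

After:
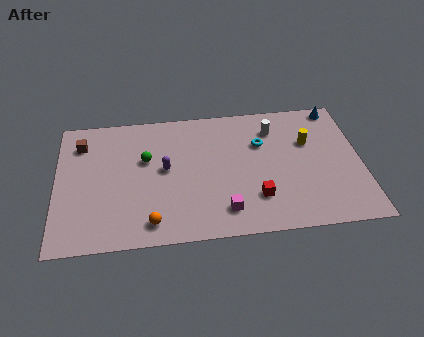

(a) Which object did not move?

the green sphere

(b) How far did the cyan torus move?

2.3

From (11.7, 8.5) to (10.8, 6.4), the cyan torus covered √(0.9² + 2.1²) ≈ 2.3 units.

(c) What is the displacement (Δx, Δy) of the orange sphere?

(0.3, -2.4)

From the two frames, the orange sphere sits at roughly (4.6, 3.8) before and (4.9, 1.4) after.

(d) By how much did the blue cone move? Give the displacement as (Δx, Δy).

(0.1, 0.8)

The blue cone started near (14.8, 7.8) and ended near (14.9, 8.6).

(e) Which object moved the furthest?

the purple capsule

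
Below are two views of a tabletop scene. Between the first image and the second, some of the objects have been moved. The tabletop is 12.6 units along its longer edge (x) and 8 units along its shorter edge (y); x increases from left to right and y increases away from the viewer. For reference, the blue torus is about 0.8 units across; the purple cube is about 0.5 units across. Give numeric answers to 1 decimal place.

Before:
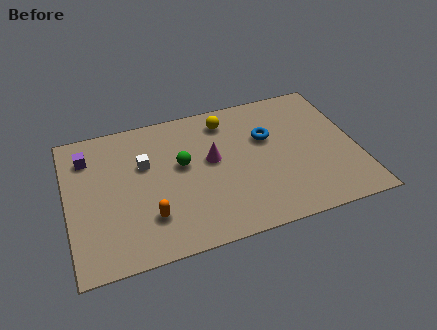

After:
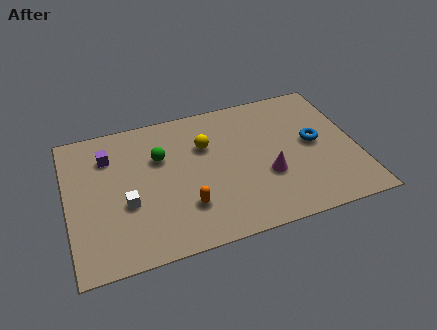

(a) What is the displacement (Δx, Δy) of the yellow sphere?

(-1.0, -1.2)

From the two frames, the yellow sphere sits at roughly (7.1, 6.6) before and (6.1, 5.4) after.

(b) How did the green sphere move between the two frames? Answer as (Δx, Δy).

(-0.9, 0.7)

The green sphere started near (5.0, 4.6) and ended near (4.1, 5.3).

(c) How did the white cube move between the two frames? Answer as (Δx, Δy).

(-0.9, -2.0)

The white cube started near (3.4, 5.1) and ended near (2.5, 3.1).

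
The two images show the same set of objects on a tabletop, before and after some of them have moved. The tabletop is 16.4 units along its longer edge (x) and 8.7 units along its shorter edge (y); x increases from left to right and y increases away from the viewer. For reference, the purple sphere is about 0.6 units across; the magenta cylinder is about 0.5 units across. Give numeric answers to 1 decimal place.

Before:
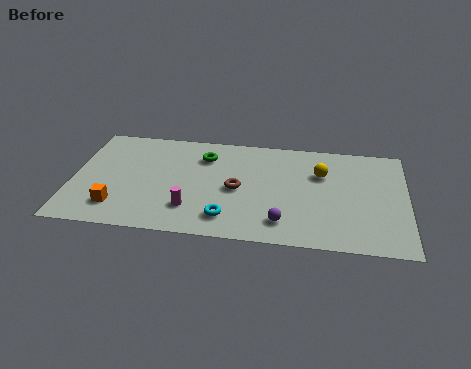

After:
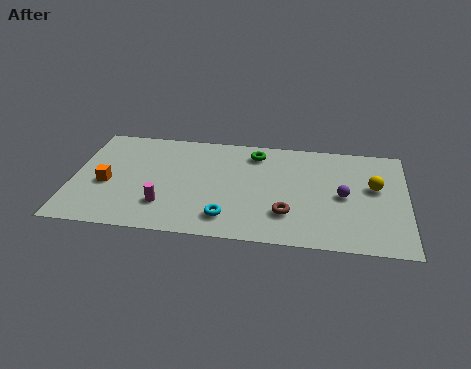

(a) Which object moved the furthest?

the purple sphere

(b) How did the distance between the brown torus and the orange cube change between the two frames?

+2.8

The distance was about 6.2 in the first image and 9.0 in the second, so they moved 2.8 units further apart.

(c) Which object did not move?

the cyan torus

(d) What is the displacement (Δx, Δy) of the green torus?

(2.5, 0.6)

The green torus started near (6.4, 6.6) and ended near (8.9, 7.2).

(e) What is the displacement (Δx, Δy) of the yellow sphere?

(2.6, -0.8)

The yellow sphere started near (12.2, 5.9) and ended near (14.8, 5.1).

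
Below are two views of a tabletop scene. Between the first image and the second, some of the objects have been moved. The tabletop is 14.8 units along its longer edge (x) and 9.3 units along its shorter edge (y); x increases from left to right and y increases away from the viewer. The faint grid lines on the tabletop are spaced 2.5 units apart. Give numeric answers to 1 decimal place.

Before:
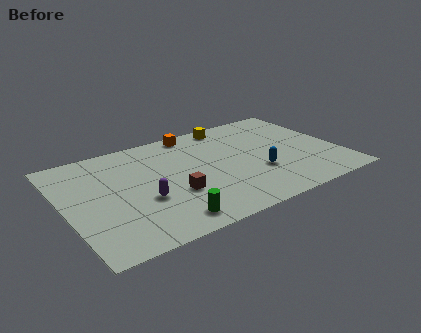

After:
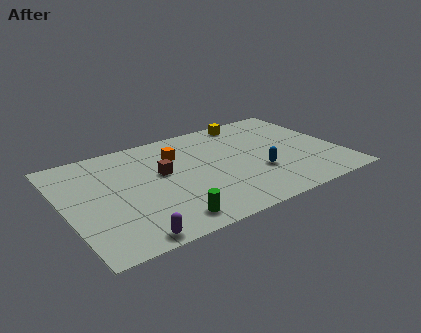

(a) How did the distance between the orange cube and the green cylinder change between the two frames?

-2.0

The distance was about 7.6 in the first image and 5.6 in the second, so they moved 2.0 units closer together.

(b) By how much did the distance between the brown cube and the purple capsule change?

+3.6

They were about 1.6 units apart before and 5.2 after — 3.6 units further apart.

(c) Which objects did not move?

the blue capsule and the green cylinder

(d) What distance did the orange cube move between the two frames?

2.1

The orange cube moved from about (7.5, 8.4) to (6.3, 6.7), a distance of √(1.2² + 1.7²) ≈ 2.1.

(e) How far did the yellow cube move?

1.1

The yellow cube moved from about (9.5, 8.3) to (10.6, 8.3), a distance of √(1.1² + 0.0²) ≈ 1.1.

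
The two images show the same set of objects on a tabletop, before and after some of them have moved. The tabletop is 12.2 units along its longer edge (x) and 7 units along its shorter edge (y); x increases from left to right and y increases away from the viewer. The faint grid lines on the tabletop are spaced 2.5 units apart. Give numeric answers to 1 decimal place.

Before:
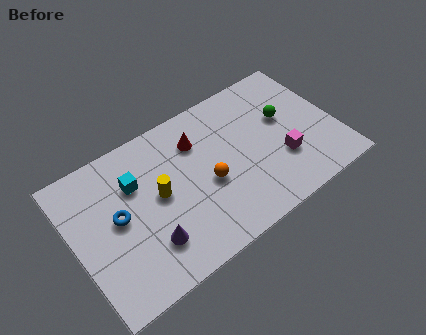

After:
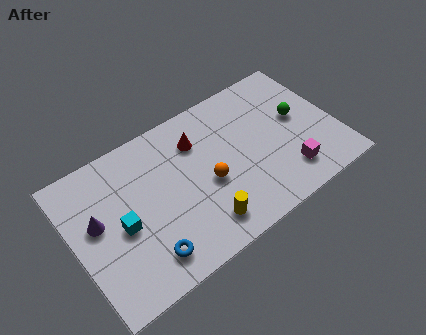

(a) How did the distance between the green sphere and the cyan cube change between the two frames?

+1.5

They were about 7.0 units apart before and 8.5 after — 1.5 units further apart.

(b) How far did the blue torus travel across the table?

2.6

From (2.0, 3.7) to (2.9, 1.3), the blue torus covered √(0.9² + 2.4²) ≈ 2.6 units.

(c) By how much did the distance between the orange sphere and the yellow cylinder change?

-0.5

The distance was about 2.3 in the first image and 1.8 in the second, so they moved 0.5 units closer together.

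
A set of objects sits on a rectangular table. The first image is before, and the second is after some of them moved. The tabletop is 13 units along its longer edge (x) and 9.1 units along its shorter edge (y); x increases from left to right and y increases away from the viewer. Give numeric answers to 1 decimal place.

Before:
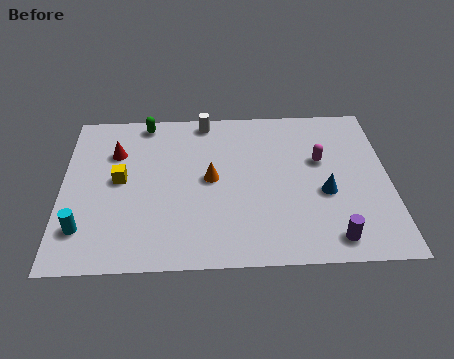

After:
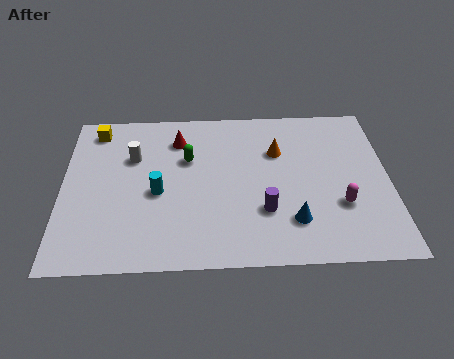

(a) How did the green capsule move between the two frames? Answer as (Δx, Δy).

(1.7, -2.3)

The green capsule was at about (3.3, 8.2) and moved to about (5.0, 5.9).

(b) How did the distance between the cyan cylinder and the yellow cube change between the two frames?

+1.5

They were about 3.0 units apart before and 4.5 after — 1.5 units further apart.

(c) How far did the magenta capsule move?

2.7

The magenta capsule was near (10.3, 5.6) before and (11.0, 3.0) after, so it travelled √(0.7² + 2.6²) ≈ 2.7 units.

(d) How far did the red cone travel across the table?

2.6

From (2.1, 6.4) to (4.6, 7.1), the red cone covered √(2.5² + 0.7²) ≈ 2.6 units.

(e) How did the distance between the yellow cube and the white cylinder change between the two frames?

-2.5

The distance was about 4.8 in the first image and 2.3 in the second, so they moved 2.5 units closer together.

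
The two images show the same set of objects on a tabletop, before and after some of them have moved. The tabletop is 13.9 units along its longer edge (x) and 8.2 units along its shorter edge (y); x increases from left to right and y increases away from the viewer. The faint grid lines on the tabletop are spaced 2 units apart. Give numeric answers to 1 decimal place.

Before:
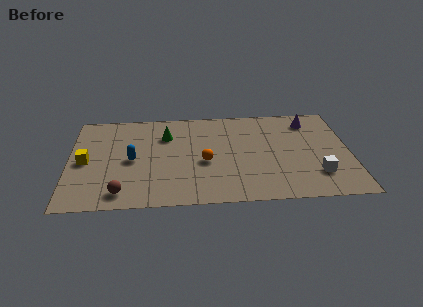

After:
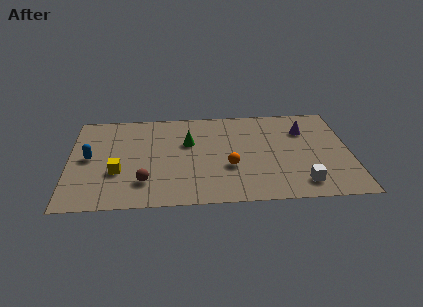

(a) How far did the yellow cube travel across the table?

1.9

The yellow cube moved from about (0.8, 3.9) to (2.4, 2.9), a distance of √(1.6² + 1.0²) ≈ 1.9.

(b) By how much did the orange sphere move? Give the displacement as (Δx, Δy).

(1.2, -0.5)

From the two frames, the orange sphere sits at roughly (6.7, 3.5) before and (7.9, 3.0) after.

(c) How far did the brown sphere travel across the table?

1.4

From (2.6, 1.2) to (3.7, 2.0), the brown sphere covered √(1.1² + 0.8²) ≈ 1.4 units.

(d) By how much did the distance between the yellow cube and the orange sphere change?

-0.4

Before: roughly 5.9 units apart; after: 5.5. That's 0.4 units closer together.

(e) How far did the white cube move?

1.1

The white cube was near (12.2, 2.1) before and (11.4, 1.4) after, so it travelled √(0.8² + 0.7²) ≈ 1.1 units.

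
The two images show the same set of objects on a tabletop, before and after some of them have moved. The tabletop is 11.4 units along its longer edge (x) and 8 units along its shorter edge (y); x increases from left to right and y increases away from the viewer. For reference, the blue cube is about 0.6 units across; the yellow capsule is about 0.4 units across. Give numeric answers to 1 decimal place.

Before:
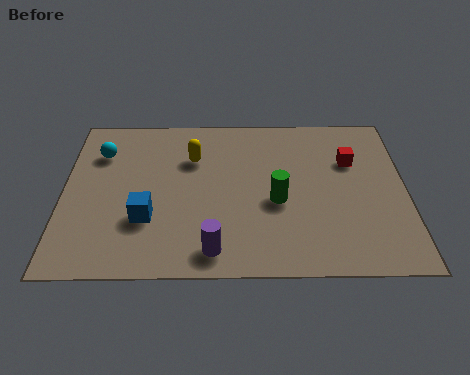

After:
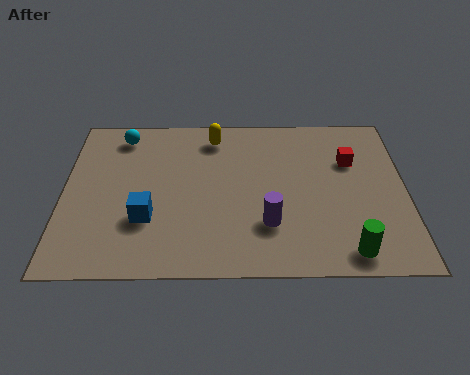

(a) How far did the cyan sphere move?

1.1

The cyan sphere was near (1.2, 5.9) before and (1.9, 6.8) after, so it travelled √(0.7² + 0.9²) ≈ 1.1 units.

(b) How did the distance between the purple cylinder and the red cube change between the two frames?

-2.1

They were about 6.3 units apart before and 4.2 after — 2.1 units closer together.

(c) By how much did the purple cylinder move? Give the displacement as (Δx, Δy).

(1.8, 1.2)

The purple cylinder was at about (5.0, 1.1) and moved to about (6.8, 2.3).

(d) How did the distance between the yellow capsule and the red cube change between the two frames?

-0.5

Before: roughly 5.3 units apart; after: 4.8. That's 0.5 units closer together.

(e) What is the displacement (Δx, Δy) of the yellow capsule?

(0.7, 1.1)

The yellow capsule started near (4.3, 5.6) and ended near (5.0, 6.7).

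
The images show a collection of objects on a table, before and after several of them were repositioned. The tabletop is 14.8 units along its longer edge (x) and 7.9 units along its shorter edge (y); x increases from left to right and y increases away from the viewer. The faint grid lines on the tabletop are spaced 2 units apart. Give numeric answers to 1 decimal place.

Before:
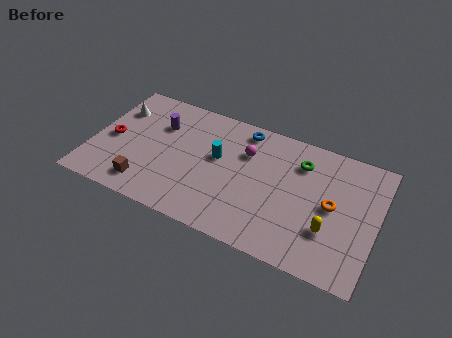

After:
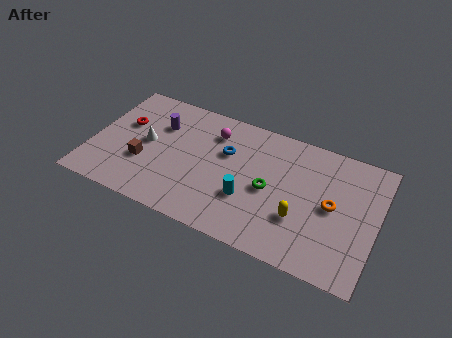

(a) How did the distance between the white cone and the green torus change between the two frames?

-3.2

They were about 9.7 units apart before and 6.5 after — 3.2 units closer together.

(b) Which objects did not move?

the orange torus and the purple cylinder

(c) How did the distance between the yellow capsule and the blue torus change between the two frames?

-1.8

The distance was about 6.6 in the first image and 4.8 in the second, so they moved 1.8 units closer together.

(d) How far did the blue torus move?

1.9

The blue torus moved from about (7.6, 6.9) to (6.9, 5.1), a distance of √(0.7² + 1.8²) ≈ 1.9.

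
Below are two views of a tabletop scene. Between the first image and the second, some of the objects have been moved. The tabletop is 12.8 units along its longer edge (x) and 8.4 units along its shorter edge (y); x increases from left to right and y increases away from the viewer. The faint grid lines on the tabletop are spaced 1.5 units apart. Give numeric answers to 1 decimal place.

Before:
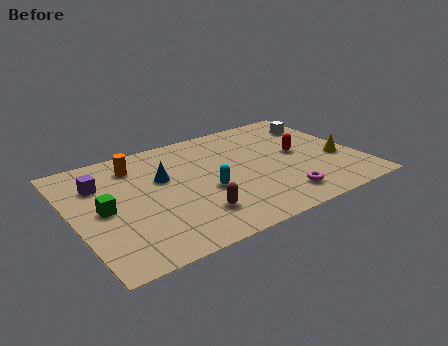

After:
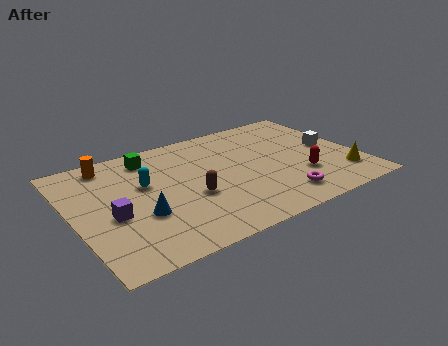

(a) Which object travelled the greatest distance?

the green cube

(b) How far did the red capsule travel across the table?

1.8

From (10.2, 4.4) to (10.0, 2.6), the red capsule covered √(0.2² + 1.8²) ≈ 1.8 units.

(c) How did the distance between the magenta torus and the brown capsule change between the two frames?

+0.3

The distance was about 3.8 in the first image and 4.1 in the second, so they moved 0.3 units further apart.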